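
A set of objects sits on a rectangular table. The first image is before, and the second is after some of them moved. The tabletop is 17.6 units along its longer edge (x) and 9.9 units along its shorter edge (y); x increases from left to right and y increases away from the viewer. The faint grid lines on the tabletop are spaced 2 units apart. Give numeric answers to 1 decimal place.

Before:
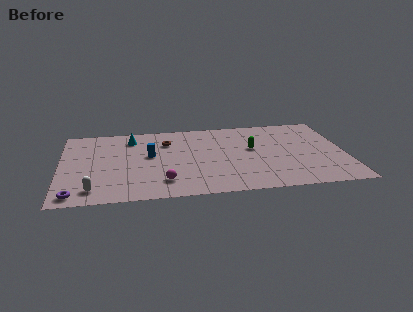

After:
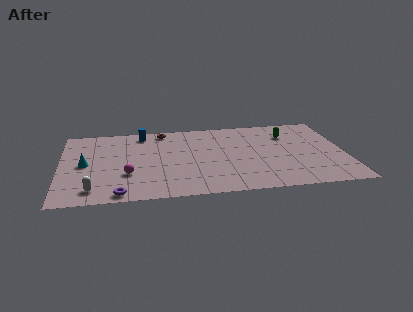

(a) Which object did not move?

the white capsule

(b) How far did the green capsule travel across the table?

2.8

The green capsule moved from about (11.9, 5.7) to (14.2, 7.3), a distance of √(2.3² + 1.6²) ≈ 2.8.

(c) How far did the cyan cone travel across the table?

4.2

The cyan cone was near (4.4, 8.0) before and (1.5, 4.9) after, so it travelled √(2.9² + 3.1²) ≈ 4.2 units.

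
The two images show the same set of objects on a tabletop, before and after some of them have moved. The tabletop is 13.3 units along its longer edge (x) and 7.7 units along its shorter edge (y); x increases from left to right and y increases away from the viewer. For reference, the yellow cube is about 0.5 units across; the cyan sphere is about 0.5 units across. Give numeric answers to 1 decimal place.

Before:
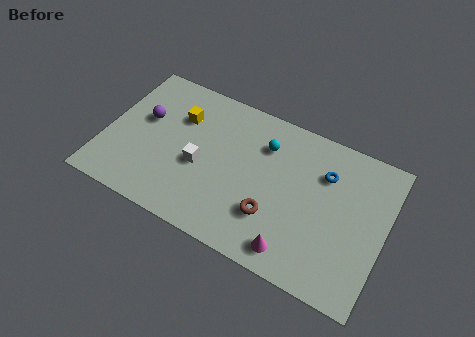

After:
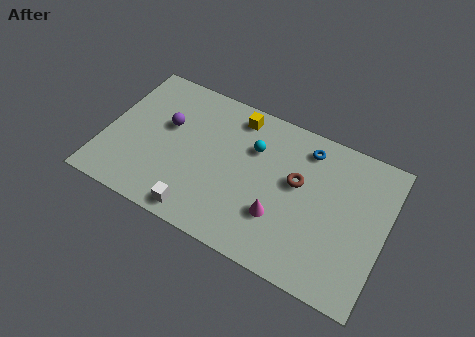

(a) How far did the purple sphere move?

1.1

The purple sphere was near (1.7, 4.6) before and (2.8, 4.7) after, so it travelled √(1.1² + 0.1²) ≈ 1.1 units.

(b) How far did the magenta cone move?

1.6

The magenta cone moved from about (9.4, 1.1) to (8.5, 2.4), a distance of √(0.9² + 1.3²) ≈ 1.6.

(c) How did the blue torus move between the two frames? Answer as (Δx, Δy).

(-1.0, 0.9)

From the two frames, the blue torus sits at roughly (10.3, 5.5) before and (9.3, 6.4) after.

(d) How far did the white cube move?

2.4

The white cube was near (4.6, 3.3) before and (4.9, 0.9) after, so it travelled √(0.3² + 2.4²) ≈ 2.4 units.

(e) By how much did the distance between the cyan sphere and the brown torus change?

-1.2

Before: roughly 3.5 units apart; after: 2.3. That's 1.2 units closer together.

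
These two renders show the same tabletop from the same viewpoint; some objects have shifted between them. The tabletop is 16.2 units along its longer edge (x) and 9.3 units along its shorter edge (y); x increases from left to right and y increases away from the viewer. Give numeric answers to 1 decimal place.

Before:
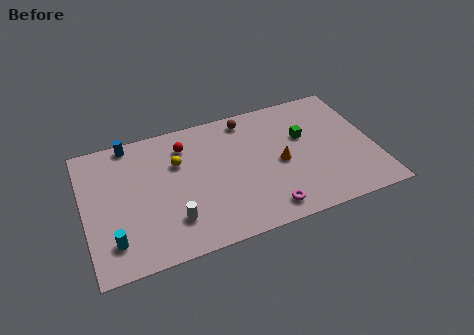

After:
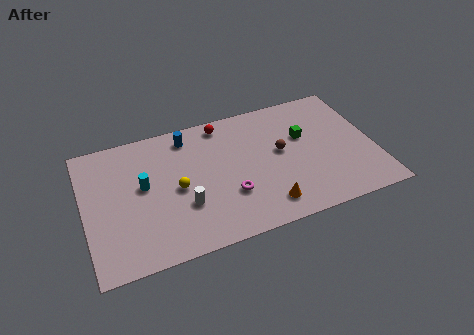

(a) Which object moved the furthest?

the cyan cylinder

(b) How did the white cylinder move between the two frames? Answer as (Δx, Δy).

(0.7, 0.8)

The white cylinder was at about (4.7, 2.3) and moved to about (5.4, 3.1).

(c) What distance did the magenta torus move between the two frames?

2.5

The magenta torus moved from about (9.8, 1.3) to (7.9, 3.0), a distance of √(1.9² + 1.7²) ≈ 2.5.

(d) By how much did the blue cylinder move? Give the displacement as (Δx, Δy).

(3.2, -0.6)

The blue cylinder started near (2.8, 8.5) and ended near (6.0, 7.9).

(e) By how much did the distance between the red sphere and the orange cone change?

+0.9

They were about 5.9 units apart before and 6.8 after — 0.9 units further apart.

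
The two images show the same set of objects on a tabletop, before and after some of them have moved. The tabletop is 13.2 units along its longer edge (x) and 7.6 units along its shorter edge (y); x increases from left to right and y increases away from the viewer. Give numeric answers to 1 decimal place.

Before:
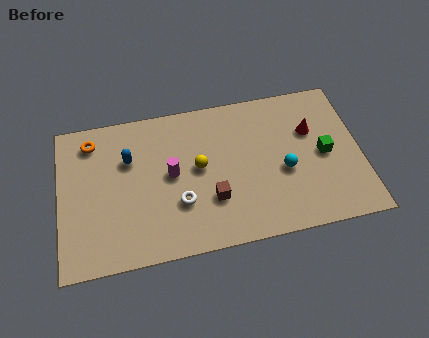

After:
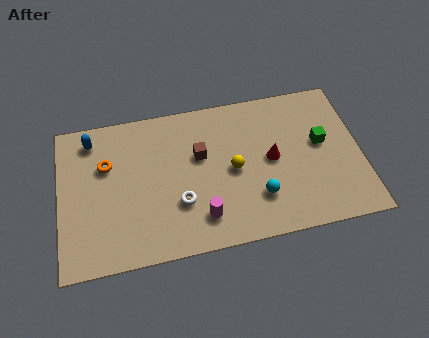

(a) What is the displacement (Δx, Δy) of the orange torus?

(0.6, -1.3)

The orange torus was at about (1.5, 6.3) and moved to about (2.1, 5.0).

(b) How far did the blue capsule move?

2.1

The blue capsule moved from about (3.1, 5.1) to (1.5, 6.4), a distance of √(1.6² + 1.3²) ≈ 2.1.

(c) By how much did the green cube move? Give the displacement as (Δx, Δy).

(-0.1, 0.6)

The green cube was at about (11.6, 3.7) and moved to about (11.5, 4.3).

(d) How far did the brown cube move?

2.3

The brown cube moved from about (6.6, 2.4) to (6.2, 4.7), a distance of √(0.4² + 2.3²) ≈ 2.3.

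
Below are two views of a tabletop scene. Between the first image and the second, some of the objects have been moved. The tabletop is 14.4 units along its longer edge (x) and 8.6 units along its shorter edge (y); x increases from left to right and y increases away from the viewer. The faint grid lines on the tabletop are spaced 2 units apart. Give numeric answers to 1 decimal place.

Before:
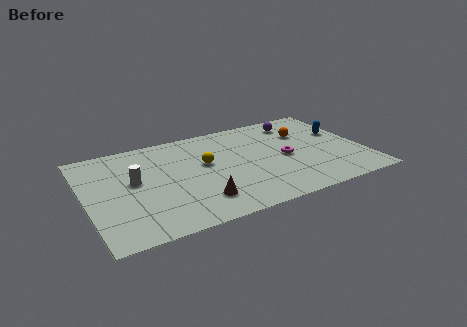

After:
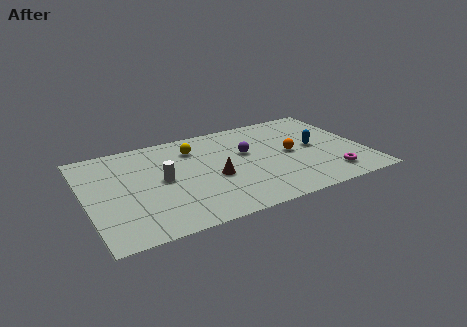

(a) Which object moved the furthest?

the purple sphere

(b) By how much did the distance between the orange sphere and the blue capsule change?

-0.7

The distance was about 2.0 in the first image and 1.3 in the second, so they moved 0.7 units closer together.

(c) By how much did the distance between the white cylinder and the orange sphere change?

-2.5

They were about 9.2 units apart before and 6.7 after — 2.5 units closer together.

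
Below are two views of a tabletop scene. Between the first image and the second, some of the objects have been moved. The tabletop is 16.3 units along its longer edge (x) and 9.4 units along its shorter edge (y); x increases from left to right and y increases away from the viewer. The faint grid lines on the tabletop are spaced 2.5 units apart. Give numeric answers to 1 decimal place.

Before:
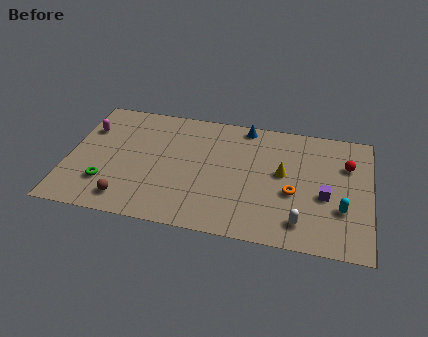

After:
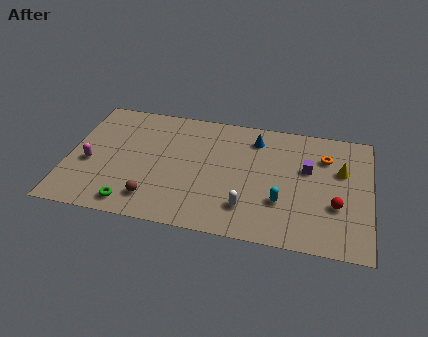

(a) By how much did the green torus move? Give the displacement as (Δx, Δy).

(1.5, -1.3)

From the two frames, the green torus sits at roughly (2.2, 2.5) before and (3.7, 1.2) after.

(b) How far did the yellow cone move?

3.2

From (11.6, 5.2) to (14.7, 6.0), the yellow cone covered √(3.1² + 0.8²) ≈ 3.2 units.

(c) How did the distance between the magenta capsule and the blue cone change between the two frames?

+0.8

They were about 8.7 units apart before and 9.5 after — 0.8 units further apart.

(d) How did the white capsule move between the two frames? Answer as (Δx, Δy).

(-2.9, 0.5)

The white capsule was at about (12.7, 1.7) and moved to about (9.8, 2.2).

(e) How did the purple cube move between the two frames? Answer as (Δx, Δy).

(-1.0, 1.9)

From the two frames, the purple cube sits at roughly (13.9, 3.9) before and (12.9, 5.8) after.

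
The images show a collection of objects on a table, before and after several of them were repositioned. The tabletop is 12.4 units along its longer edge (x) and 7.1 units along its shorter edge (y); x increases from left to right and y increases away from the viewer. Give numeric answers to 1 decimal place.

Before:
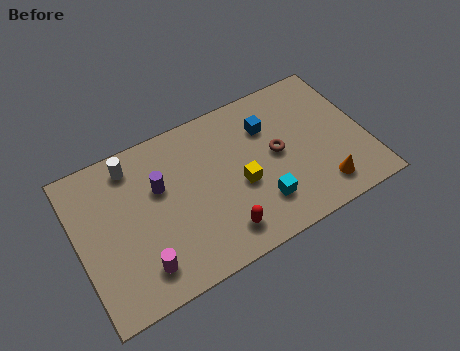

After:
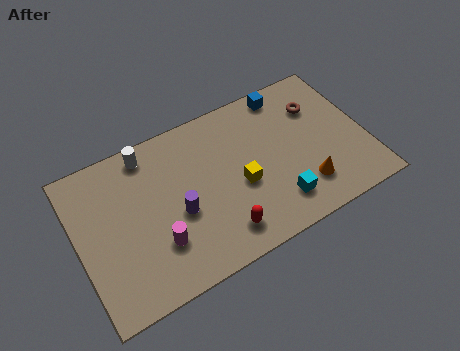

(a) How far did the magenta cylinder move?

1.1

The magenta cylinder moved from about (2.4, 1.4) to (3.2, 2.1), a distance of √(0.8² + 0.7²) ≈ 1.1.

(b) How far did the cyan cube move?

0.8

The cyan cube moved from about (7.6, 1.8) to (8.3, 1.5), a distance of √(0.7² + 0.3²) ≈ 0.8.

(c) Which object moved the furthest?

the brown torus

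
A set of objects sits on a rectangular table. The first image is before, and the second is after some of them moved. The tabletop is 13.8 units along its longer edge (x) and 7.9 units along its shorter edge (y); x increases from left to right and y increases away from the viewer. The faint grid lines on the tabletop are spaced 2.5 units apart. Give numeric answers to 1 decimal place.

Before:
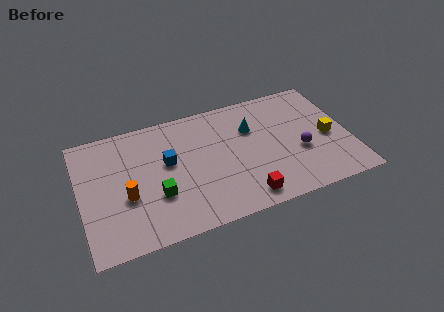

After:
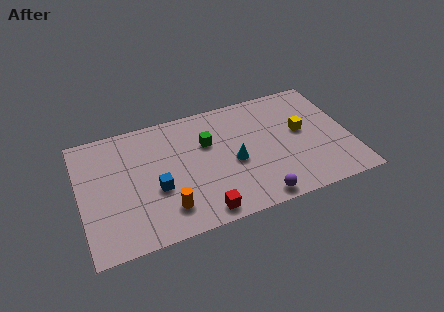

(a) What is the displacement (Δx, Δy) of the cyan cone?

(-1.1, -1.9)

The cyan cone was at about (8.9, 5.4) and moved to about (7.8, 3.5).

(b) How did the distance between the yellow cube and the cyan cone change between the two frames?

-0.5

They were about 4.2 units apart before and 3.7 after — 0.5 units closer together.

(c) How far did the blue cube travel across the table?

1.7

The blue cube was near (4.5, 4.6) before and (3.8, 3.1) after, so it travelled √(0.7² + 1.5²) ≈ 1.7 units.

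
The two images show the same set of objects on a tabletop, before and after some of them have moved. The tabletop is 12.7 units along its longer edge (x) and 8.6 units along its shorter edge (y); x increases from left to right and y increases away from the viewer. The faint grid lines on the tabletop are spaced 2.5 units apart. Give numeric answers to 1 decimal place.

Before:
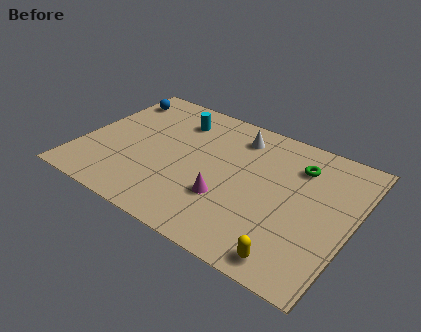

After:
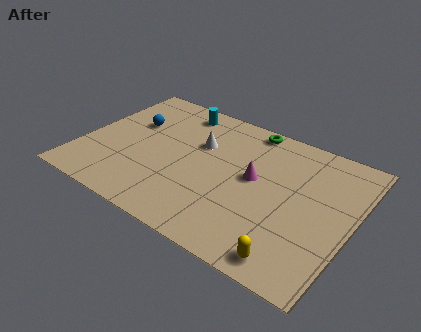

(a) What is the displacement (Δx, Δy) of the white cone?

(-1.6, -1.4)

From the two frames, the white cone sits at roughly (6.9, 7.0) before and (5.3, 5.6) after.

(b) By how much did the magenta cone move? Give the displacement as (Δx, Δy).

(1.0, 1.9)

The magenta cone started near (7.1, 2.8) and ended near (8.1, 4.7).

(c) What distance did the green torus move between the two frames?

2.9

From (9.9, 6.5) to (7.3, 7.8), the green torus covered √(2.6² + 1.3²) ≈ 2.9 units.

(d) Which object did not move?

the yellow capsule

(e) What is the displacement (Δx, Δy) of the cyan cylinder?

(-0.1, 0.7)

From the two frames, the cyan cylinder sits at roughly (4.0, 6.7) before and (3.9, 7.4) after.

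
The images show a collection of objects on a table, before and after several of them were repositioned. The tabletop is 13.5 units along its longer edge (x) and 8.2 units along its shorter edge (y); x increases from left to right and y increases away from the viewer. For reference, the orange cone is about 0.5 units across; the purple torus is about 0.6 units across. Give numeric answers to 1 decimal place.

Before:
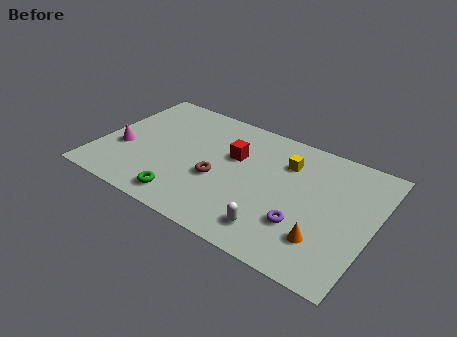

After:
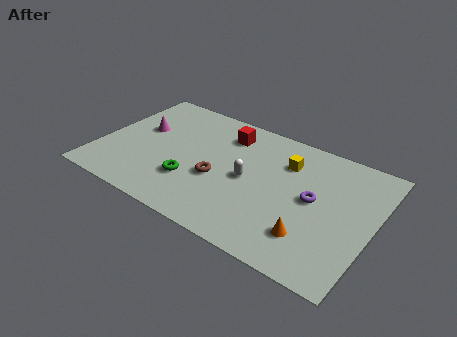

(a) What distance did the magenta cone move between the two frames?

1.9

From (1.2, 3.1) to (1.8, 4.9), the magenta cone covered √(0.6² + 1.8²) ≈ 1.9 units.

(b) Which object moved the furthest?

the white capsule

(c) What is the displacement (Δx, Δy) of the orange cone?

(-0.6, -0.1)

From the two frames, the orange cone sits at roughly (11.4, 2.1) before and (10.8, 2.0) after.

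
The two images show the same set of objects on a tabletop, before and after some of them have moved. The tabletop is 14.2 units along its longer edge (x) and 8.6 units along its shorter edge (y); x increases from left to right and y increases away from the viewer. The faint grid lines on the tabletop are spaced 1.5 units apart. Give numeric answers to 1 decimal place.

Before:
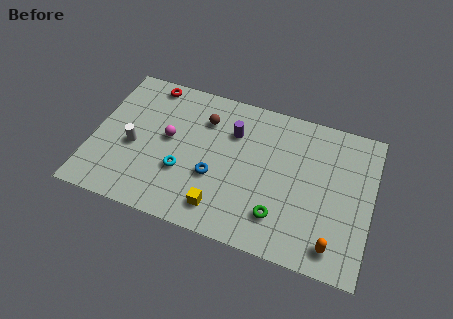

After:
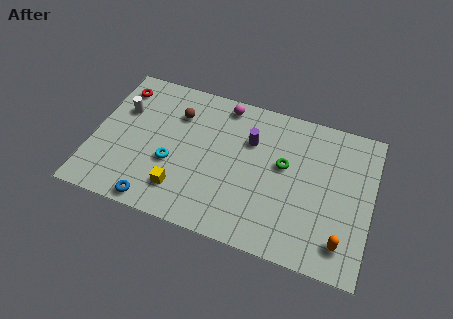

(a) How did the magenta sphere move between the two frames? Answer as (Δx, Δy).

(2.6, 2.9)

The magenta sphere started near (3.8, 4.7) and ended near (6.4, 7.6).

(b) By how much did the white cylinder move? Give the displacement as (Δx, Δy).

(-0.8, 2.0)

The white cylinder started near (2.1, 3.7) and ended near (1.3, 5.7).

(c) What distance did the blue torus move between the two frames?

3.7

The blue torus moved from about (6.3, 3.2) to (3.5, 0.8), a distance of √(2.8² + 2.4²) ≈ 3.7.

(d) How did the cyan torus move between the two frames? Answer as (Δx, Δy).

(-0.6, 0.3)

The cyan torus started near (4.7, 3.0) and ended near (4.1, 3.3).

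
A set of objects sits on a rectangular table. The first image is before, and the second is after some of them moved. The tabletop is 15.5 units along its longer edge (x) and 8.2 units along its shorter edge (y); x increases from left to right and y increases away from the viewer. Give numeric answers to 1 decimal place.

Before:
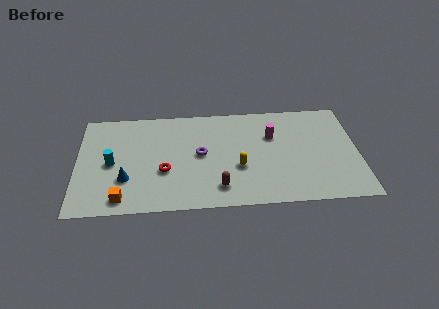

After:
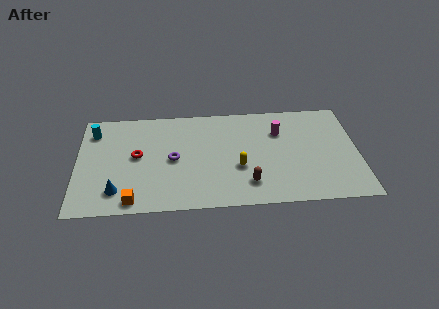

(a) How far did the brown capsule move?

1.6

From (7.8, 1.6) to (9.4, 1.8), the brown capsule covered √(1.6² + 0.2²) ≈ 1.6 units.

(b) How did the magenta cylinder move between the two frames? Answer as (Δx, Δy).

(0.4, 0.3)

From the two frames, the magenta cylinder sits at roughly (10.8, 5.5) before and (11.2, 5.8) after.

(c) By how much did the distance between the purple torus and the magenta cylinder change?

+2.0

The distance was about 4.2 in the first image and 6.2 in the second, so they moved 2.0 units further apart.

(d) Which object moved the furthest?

the cyan cylinder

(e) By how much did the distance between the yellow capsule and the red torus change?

+1.6

They were about 4.1 units apart before and 5.7 after — 1.6 units further apart.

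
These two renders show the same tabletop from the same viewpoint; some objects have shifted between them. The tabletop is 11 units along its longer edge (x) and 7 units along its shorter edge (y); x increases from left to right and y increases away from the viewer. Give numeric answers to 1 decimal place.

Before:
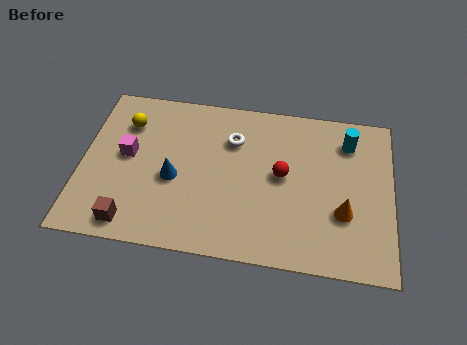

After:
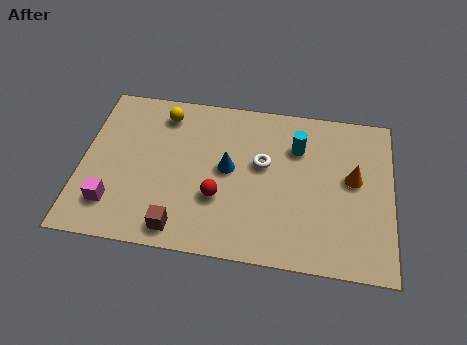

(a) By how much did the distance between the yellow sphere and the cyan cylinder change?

-3.0

Before: roughly 7.9 units apart; after: 4.9. That's 3.0 units closer together.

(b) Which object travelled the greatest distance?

the red sphere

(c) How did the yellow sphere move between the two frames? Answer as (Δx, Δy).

(1.3, 0.6)

From the two frames, the yellow sphere sits at roughly (1.5, 5.2) before and (2.8, 5.8) after.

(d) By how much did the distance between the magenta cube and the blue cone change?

+2.6

The distance was about 1.9 in the first image and 4.5 in the second, so they moved 2.6 units further apart.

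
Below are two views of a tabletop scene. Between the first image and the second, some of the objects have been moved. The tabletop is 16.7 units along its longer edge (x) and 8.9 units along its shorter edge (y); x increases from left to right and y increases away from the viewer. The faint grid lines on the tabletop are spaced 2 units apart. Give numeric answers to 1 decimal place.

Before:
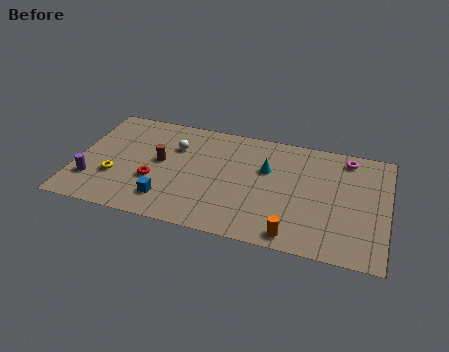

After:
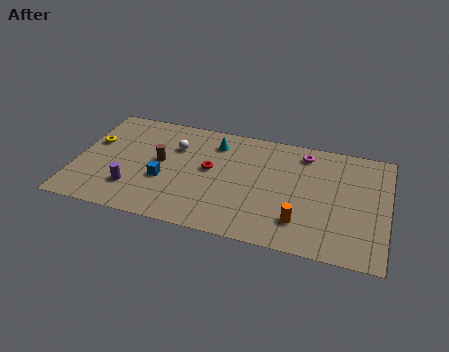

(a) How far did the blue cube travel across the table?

1.5

The blue cube moved from about (5.1, 1.9) to (4.8, 3.4), a distance of √(0.3² + 1.5²) ≈ 1.5.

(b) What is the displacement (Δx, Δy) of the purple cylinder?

(2.2, -0.1)

From the two frames, the purple cylinder sits at roughly (1.0, 2.4) before and (3.2, 2.3) after.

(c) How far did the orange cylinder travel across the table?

1.1

The orange cylinder moved from about (11.9, 1.0) to (12.2, 2.1), a distance of √(0.3² + 1.1²) ≈ 1.1.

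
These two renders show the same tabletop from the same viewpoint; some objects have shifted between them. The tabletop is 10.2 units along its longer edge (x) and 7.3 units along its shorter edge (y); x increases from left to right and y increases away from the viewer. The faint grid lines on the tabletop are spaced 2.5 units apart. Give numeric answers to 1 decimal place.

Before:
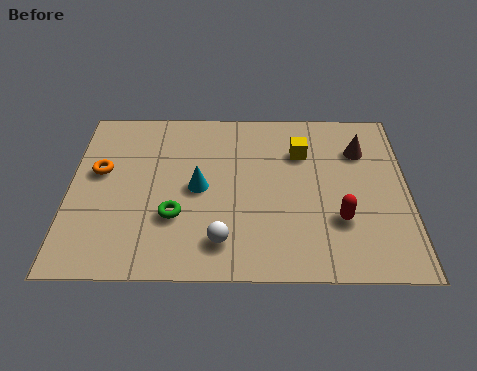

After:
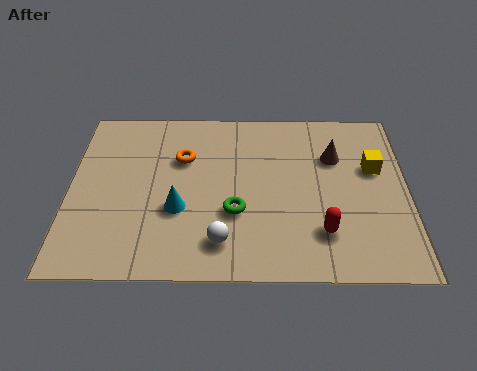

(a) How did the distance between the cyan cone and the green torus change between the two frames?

+0.3

They were about 1.4 units apart before and 1.7 after — 0.3 units further apart.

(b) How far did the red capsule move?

0.7

The red capsule was near (8.1, 2.3) before and (7.6, 1.8) after, so it travelled √(0.5² + 0.5²) ≈ 0.7 units.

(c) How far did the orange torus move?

2.6

The orange torus was near (0.9, 4.3) before and (3.4, 4.9) after, so it travelled √(2.5² + 0.6²) ≈ 2.6 units.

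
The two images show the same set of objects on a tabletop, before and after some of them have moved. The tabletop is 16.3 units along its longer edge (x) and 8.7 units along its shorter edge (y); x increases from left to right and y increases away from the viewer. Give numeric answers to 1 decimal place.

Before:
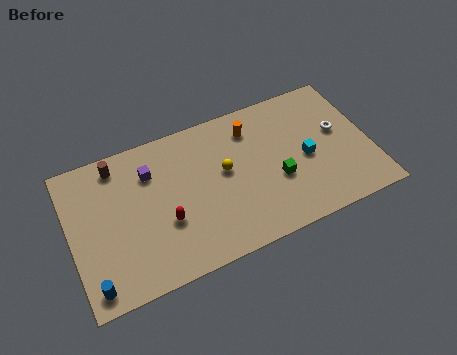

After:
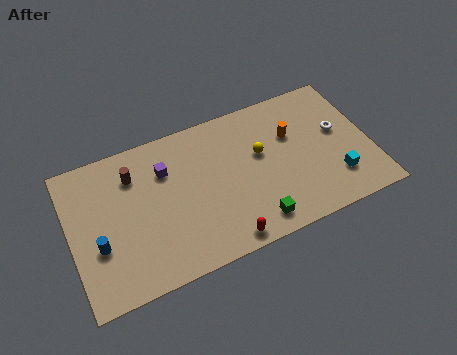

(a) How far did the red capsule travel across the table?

3.7

The red capsule moved from about (5.0, 3.2) to (7.9, 0.9), a distance of √(2.9² + 2.3²) ≈ 3.7.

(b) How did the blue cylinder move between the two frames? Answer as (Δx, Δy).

(0.5, 2.1)

From the two frames, the blue cylinder sits at roughly (0.9, 1.1) before and (1.4, 3.2) after.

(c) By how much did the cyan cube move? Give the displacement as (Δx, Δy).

(1.4, -1.8)

From the two frames, the cyan cube sits at roughly (12.8, 4.0) before and (14.2, 2.2) after.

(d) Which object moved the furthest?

the red capsule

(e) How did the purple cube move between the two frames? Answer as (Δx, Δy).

(0.8, -0.2)

The purple cube was at about (4.5, 6.4) and moved to about (5.3, 6.2).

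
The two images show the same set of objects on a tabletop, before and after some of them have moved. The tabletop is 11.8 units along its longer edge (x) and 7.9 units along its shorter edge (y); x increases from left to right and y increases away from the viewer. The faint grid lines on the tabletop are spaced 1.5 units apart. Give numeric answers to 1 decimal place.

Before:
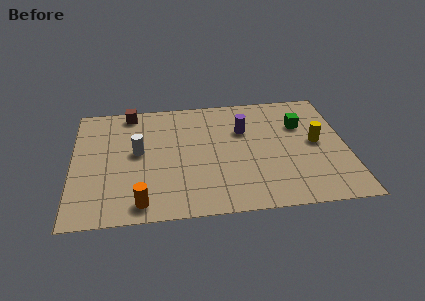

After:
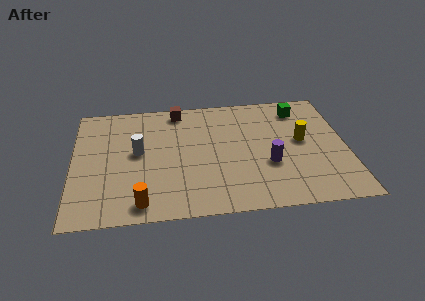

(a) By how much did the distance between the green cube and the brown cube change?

-2.3

The distance was about 7.6 in the first image and 5.3 in the second, so they moved 2.3 units closer together.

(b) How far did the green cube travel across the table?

1.1

From (9.9, 5.4) to (9.9, 6.5), the green cube covered √(0.0² + 1.1²) ≈ 1.1 units.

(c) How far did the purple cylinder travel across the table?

2.6

The purple cylinder moved from about (7.4, 5.3) to (8.4, 2.9), a distance of √(1.0² + 2.4²) ≈ 2.6.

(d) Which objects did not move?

the white cylinder and the orange cylinder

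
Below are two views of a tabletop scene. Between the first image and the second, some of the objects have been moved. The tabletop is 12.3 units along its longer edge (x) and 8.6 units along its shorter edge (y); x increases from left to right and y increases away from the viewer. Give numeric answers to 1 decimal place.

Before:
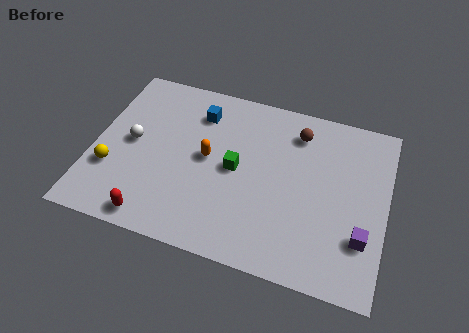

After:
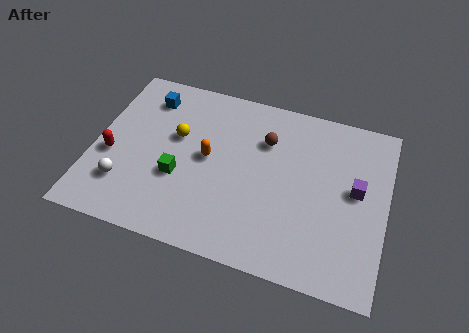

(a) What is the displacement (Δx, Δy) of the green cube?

(-2.3, -1.1)

The green cube started near (6.0, 4.3) and ended near (3.7, 3.2).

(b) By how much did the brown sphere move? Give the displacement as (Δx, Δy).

(-1.3, -0.8)

The brown sphere was at about (8.4, 6.9) and moved to about (7.1, 6.1).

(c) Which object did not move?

the orange capsule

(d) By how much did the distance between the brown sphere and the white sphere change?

-0.4

The distance was about 7.2 in the first image and 6.8 in the second, so they moved 0.4 units closer together.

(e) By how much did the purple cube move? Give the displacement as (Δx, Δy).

(-0.4, 2.2)

From the two frames, the purple cube sits at roughly (11.4, 2.5) before and (11.0, 4.7) after.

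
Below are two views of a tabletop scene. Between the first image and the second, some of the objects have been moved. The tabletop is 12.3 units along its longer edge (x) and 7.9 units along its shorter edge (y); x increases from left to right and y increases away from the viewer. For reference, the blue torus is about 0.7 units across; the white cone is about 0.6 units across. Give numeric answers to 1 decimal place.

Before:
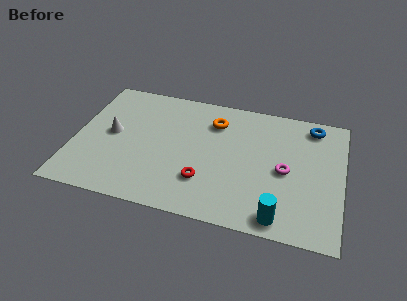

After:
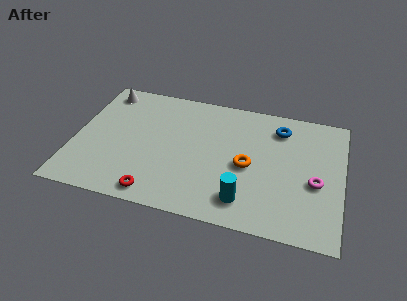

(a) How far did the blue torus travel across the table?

1.6

The blue torus was near (10.8, 6.8) before and (9.3, 6.3) after, so it travelled √(1.5² + 0.5²) ≈ 1.6 units.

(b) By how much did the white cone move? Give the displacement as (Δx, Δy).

(-0.6, 2.7)

The white cone was at about (1.7, 4.1) and moved to about (1.1, 6.8).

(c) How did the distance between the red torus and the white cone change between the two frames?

+1.8

They were about 4.8 units apart before and 6.6 after — 1.8 units further apart.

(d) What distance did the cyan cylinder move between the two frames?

1.7

The cyan cylinder moved from about (9.6, 0.9) to (8.0, 1.5), a distance of √(1.6² + 0.6²) ≈ 1.7.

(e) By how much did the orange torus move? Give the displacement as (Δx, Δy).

(1.7, -2.4)

From the two frames, the orange torus sits at roughly (6.3, 6.0) before and (8.0, 3.6) after.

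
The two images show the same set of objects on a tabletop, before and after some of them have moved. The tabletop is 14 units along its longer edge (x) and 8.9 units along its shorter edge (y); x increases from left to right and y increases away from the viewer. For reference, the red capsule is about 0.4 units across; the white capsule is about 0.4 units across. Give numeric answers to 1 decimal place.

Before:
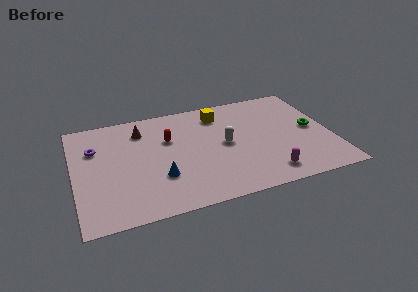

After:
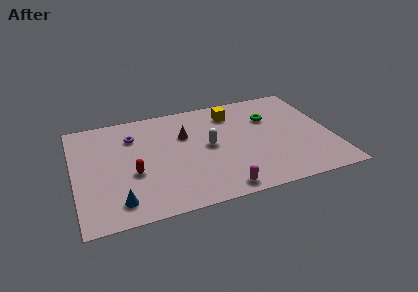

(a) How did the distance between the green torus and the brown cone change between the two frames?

-4.8

They were about 9.5 units apart before and 4.7 after — 4.8 units closer together.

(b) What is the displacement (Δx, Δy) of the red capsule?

(-2.1, -2.3)

From the two frames, the red capsule sits at roughly (5.2, 5.8) before and (3.1, 3.5) after.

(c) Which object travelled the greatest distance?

the red capsule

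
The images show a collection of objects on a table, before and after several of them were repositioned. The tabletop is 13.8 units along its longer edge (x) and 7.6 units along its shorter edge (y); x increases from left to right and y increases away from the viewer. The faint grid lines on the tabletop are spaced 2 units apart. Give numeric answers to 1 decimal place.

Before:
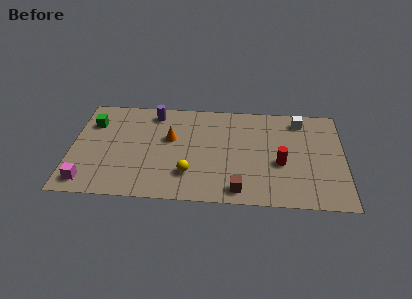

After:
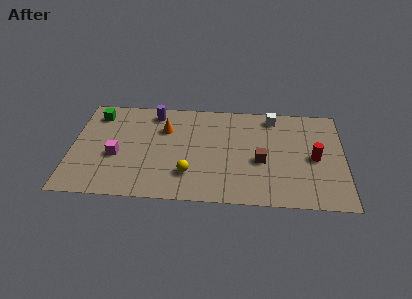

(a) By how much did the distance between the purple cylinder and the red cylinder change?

+1.4

The distance was about 7.3 in the first image and 8.7 in the second, so they moved 1.4 units further apart.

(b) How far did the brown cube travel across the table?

2.5

The brown cube moved from about (8.5, 1.0) to (9.6, 3.2), a distance of √(1.1² + 2.2²) ≈ 2.5.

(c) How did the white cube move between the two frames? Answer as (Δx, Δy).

(-1.4, 0.2)

The white cube started near (11.6, 6.4) and ended near (10.2, 6.6).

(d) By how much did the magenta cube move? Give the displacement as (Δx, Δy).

(1.4, 2.0)

From the two frames, the magenta cube sits at roughly (0.9, 1.1) before and (2.3, 3.1) after.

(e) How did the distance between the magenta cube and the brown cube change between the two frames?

-0.3

The distance was about 7.6 in the first image and 7.3 in the second, so they moved 0.3 units closer together.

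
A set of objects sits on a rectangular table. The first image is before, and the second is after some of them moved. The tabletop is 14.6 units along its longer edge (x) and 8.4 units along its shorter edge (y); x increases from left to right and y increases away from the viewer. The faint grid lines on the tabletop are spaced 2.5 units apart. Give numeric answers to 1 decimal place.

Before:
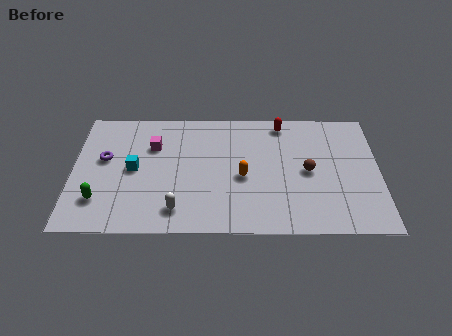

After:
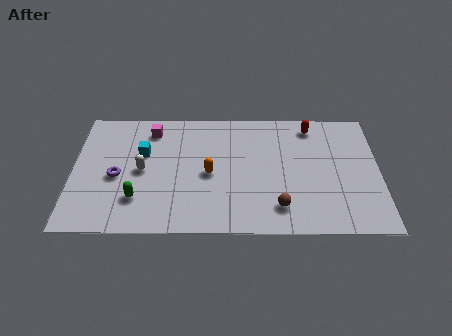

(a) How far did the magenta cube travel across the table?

1.1

The magenta cube was near (3.8, 5.8) before and (3.7, 6.9) after, so it travelled √(0.1² + 1.1²) ≈ 1.1 units.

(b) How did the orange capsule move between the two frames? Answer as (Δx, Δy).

(-1.6, 0.2)

The orange capsule was at about (8.1, 3.7) and moved to about (6.5, 3.9).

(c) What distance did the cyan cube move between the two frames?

1.2

From (2.9, 4.2) to (3.3, 5.3), the cyan cube covered √(0.4² + 1.1²) ≈ 1.2 units.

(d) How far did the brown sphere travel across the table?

2.8

The brown sphere was near (11.2, 4.1) before and (9.8, 1.7) after, so it travelled √(1.4² + 2.4²) ≈ 2.8 units.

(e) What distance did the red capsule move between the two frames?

1.4

From (10.0, 7.4) to (11.4, 7.2), the red capsule covered √(1.4² + 0.2²) ≈ 1.4 units.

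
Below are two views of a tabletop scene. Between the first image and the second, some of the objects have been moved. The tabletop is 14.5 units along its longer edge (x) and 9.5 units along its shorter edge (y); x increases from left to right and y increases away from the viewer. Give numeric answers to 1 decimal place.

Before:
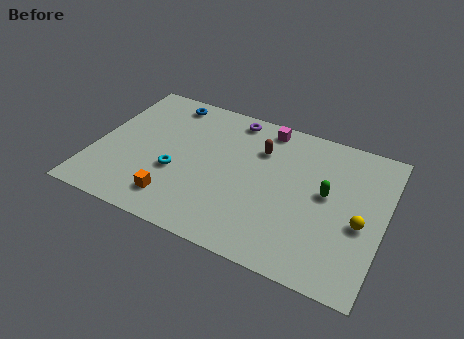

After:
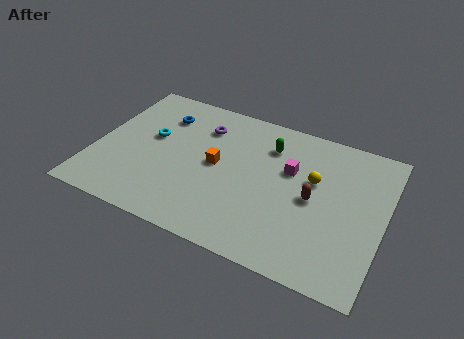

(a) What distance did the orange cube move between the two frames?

3.5

The orange cube was near (4.4, 1.8) before and (6.1, 4.9) after, so it travelled √(1.7² + 3.1²) ≈ 3.5 units.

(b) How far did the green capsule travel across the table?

3.7

From (11.6, 5.2) to (8.5, 7.2), the green capsule covered √(3.1² + 2.0²) ≈ 3.7 units.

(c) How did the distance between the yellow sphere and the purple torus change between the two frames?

-2.2

The distance was about 8.2 in the first image and 6.0 in the second, so they moved 2.2 units closer together.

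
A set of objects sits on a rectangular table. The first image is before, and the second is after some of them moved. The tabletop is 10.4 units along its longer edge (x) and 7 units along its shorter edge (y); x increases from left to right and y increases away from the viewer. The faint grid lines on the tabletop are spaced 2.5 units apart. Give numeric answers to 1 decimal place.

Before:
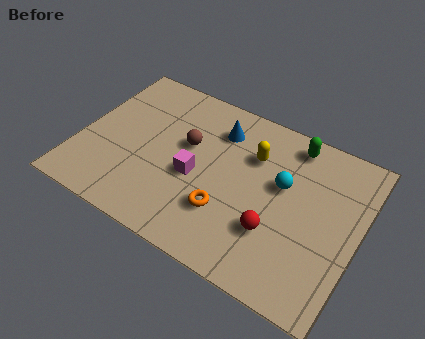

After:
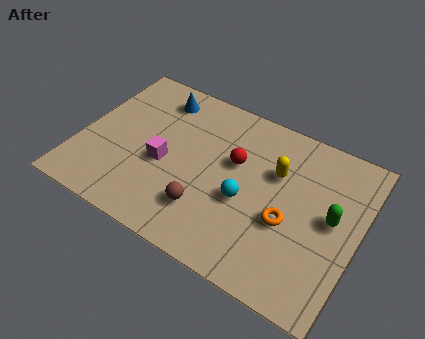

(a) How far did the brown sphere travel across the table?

2.6

The brown sphere was near (3.9, 4.2) before and (5.0, 1.8) after, so it travelled √(1.1² + 2.4²) ≈ 2.6 units.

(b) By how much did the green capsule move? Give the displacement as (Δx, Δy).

(1.8, -2.4)

The green capsule started near (7.6, 6.1) and ended near (9.4, 3.7).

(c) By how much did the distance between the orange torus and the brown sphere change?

+0.3

The distance was about 2.8 in the first image and 3.1 in the second, so they moved 0.3 units further apart.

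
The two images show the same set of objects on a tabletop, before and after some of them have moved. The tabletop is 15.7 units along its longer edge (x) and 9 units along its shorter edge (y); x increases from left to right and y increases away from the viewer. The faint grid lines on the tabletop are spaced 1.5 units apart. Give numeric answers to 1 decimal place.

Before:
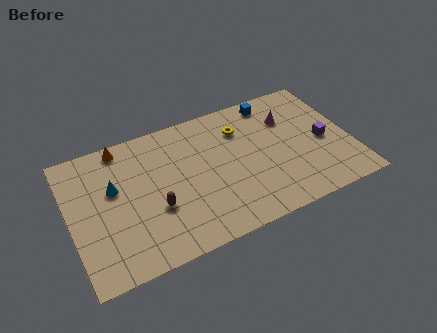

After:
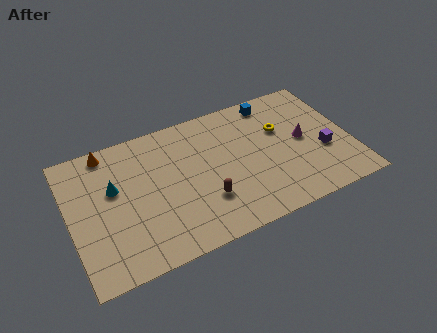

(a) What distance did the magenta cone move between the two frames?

1.9

From (12.5, 6.4) to (13.1, 4.6), the magenta cone covered √(0.6² + 1.8²) ≈ 1.9 units.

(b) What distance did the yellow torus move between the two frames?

2.4

The yellow torus moved from about (9.8, 6.7) to (12.0, 5.8), a distance of √(2.2² + 0.9²) ≈ 2.4.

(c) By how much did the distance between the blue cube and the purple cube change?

+0.6

Before: roughly 4.5 units apart; after: 5.1. That's 0.6 units further apart.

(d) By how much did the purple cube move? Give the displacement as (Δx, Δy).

(-0.1, -0.7)

The purple cube was at about (14.2, 4.1) and moved to about (14.1, 3.4).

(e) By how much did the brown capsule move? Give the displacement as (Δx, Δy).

(2.7, -0.6)

From the two frames, the brown capsule sits at roughly (4.6, 3.3) before and (7.3, 2.7) after.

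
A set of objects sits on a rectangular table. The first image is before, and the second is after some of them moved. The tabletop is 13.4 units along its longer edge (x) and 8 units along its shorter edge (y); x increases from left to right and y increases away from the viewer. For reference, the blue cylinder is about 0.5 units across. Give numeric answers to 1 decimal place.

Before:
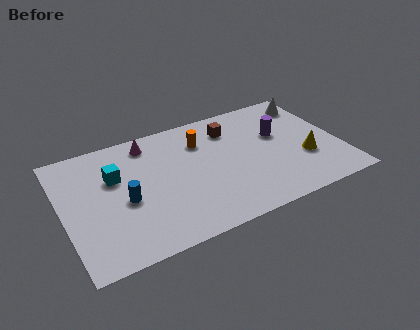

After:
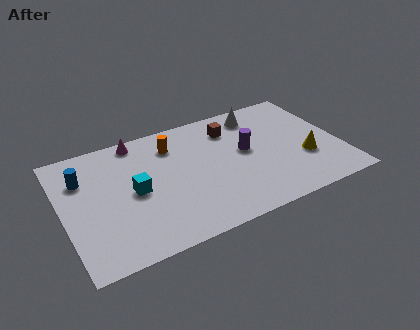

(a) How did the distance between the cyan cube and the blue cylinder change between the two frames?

+1.2

The distance was about 1.7 in the first image and 2.9 in the second, so they moved 1.2 units further apart.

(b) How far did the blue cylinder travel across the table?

2.8

The blue cylinder was near (2.9, 3.5) before and (1.1, 5.7) after, so it travelled √(1.8² + 2.2²) ≈ 2.8 units.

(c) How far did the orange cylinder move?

1.4

From (6.9, 5.9) to (5.5, 6.2), the orange cylinder covered √(1.4² + 0.3²) ≈ 1.4 units.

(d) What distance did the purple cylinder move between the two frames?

1.8

The purple cylinder was near (10.6, 4.9) before and (8.9, 4.4) after, so it travelled √(1.7² + 0.5²) ≈ 1.8 units.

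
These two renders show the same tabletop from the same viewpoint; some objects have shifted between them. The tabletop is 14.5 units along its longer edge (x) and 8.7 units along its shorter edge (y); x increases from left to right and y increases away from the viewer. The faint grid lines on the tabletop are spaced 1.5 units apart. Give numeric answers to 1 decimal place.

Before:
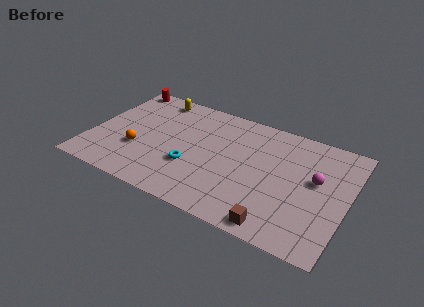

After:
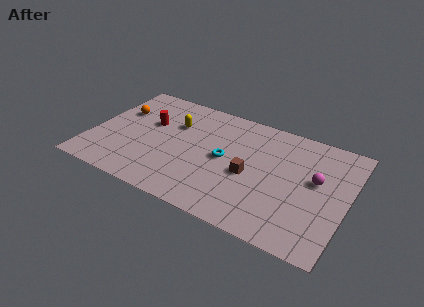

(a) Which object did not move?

the magenta sphere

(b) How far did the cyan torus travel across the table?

2.2

The cyan torus moved from about (5.9, 3.0) to (7.6, 4.4), a distance of √(1.7² + 1.4²) ≈ 2.2.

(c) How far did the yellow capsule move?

2.2

From (3.1, 7.6) to (4.5, 5.9), the yellow capsule covered √(1.4² + 1.7²) ≈ 2.2 units.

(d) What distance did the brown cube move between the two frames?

3.5

The brown cube moved from about (11.0, 0.9) to (9.1, 3.8), a distance of √(1.9² + 2.9²) ≈ 3.5.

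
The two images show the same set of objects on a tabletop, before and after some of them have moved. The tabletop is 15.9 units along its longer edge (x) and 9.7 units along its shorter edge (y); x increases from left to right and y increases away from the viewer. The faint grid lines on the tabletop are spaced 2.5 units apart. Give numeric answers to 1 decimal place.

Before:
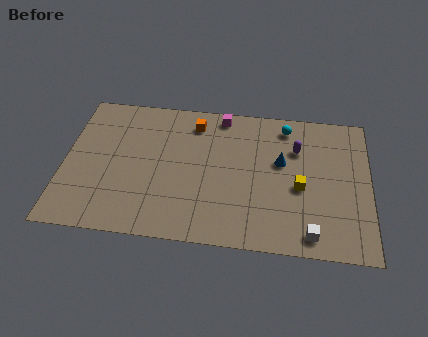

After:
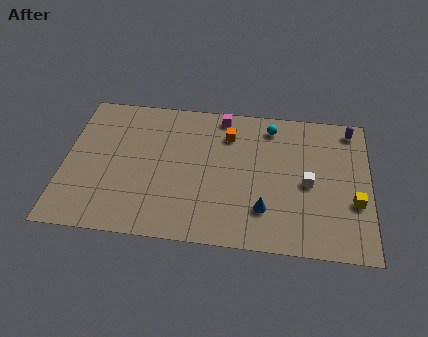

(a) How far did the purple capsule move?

3.3

The purple capsule moved from about (12.1, 6.8) to (14.9, 8.5), a distance of √(2.8² + 1.7²) ≈ 3.3.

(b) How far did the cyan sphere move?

0.8

From (11.5, 8.3) to (10.7, 8.2), the cyan sphere covered √(0.8² + 0.1²) ≈ 0.8 units.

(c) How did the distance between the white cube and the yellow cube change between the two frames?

-0.5

Before: roughly 3.1 units apart; after: 2.6. That's 0.5 units closer together.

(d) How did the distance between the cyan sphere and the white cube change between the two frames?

-3.0

Before: roughly 7.2 units apart; after: 4.2. That's 3.0 units closer together.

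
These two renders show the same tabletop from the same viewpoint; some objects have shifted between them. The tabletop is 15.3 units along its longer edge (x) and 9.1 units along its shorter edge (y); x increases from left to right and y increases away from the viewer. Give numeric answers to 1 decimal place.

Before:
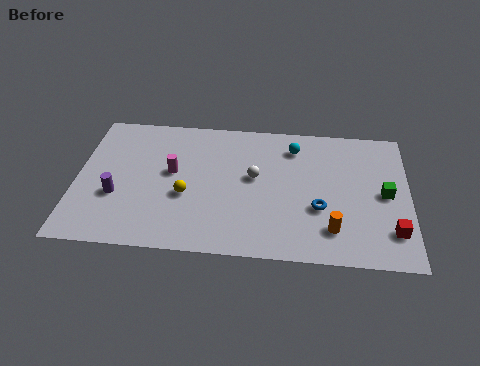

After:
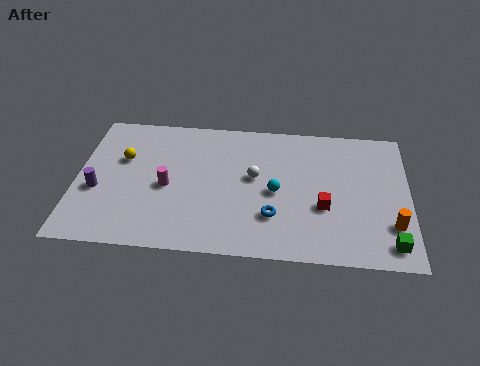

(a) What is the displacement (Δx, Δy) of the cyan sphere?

(-0.8, -3.1)

The cyan sphere was at about (10.0, 7.3) and moved to about (9.2, 4.2).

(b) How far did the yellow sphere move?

3.7

From (5.1, 3.6) to (2.1, 5.8), the yellow sphere covered √(3.0² + 2.2²) ≈ 3.7 units.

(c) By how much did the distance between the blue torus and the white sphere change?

-0.8

The distance was about 3.5 in the first image and 2.7 in the second, so they moved 0.8 units closer together.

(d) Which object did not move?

the white sphere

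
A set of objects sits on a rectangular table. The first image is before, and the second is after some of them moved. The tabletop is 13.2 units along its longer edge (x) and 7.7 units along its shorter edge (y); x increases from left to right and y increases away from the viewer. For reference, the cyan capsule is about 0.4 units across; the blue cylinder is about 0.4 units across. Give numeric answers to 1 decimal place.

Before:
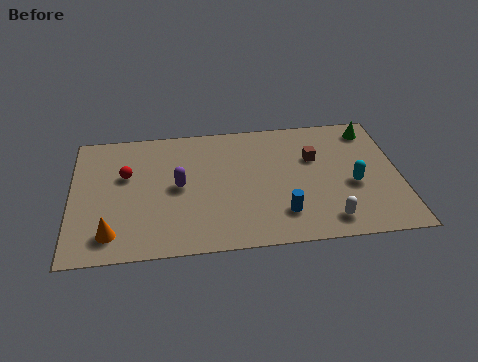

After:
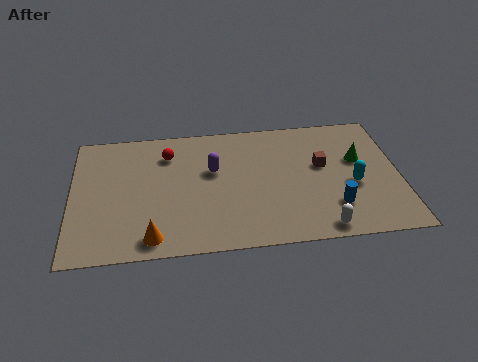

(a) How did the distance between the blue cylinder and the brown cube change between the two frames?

-1.0

The distance was about 3.5 in the first image and 2.5 in the second, so they moved 1.0 units closer together.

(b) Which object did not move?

the cyan capsule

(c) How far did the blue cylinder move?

2.1

The blue cylinder was near (8.4, 1.8) before and (10.5, 2.0) after, so it travelled √(2.1² + 0.2²) ≈ 2.1 units.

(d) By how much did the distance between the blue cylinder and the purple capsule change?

+0.9

The distance was about 4.6 in the first image and 5.5 in the second, so they moved 0.9 units further apart.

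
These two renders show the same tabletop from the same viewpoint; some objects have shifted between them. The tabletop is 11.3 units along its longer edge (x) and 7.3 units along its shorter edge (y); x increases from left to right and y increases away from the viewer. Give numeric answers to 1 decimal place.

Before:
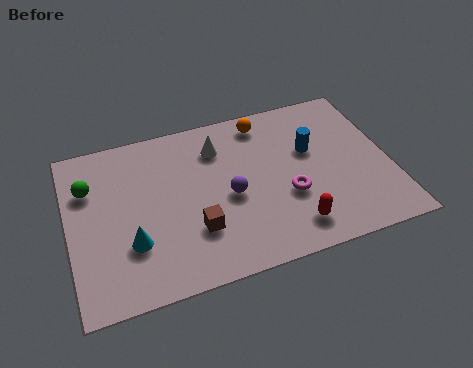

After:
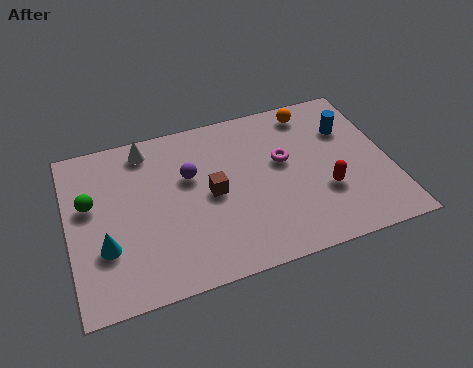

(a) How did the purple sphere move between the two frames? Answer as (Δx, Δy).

(-1.3, 1.3)

From the two frames, the purple sphere sits at roughly (5.6, 3.3) before and (4.3, 4.6) after.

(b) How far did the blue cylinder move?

1.5

The blue cylinder moved from about (8.6, 4.5) to (10.0, 5.1), a distance of √(1.4² + 0.6²) ≈ 1.5.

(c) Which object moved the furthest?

the white cone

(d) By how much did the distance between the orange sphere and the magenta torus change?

-1.3

Before: roughly 3.6 units apart; after: 2.3. That's 1.3 units closer together.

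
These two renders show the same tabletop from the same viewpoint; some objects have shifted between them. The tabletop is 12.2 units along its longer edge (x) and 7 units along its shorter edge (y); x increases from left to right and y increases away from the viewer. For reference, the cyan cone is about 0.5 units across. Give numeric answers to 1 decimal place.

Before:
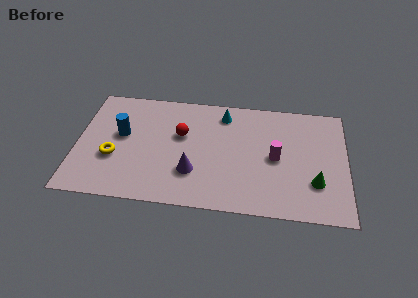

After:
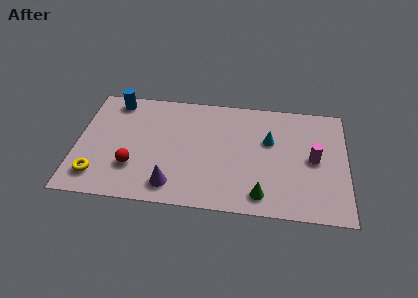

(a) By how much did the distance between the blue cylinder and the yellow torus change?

+3.3

The distance was about 1.4 in the first image and 4.7 in the second, so they moved 3.3 units further apart.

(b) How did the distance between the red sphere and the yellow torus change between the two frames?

-1.7

The distance was about 3.4 in the first image and 1.7 in the second, so they moved 1.7 units closer together.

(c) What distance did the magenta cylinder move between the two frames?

1.7

The magenta cylinder was near (9.0, 3.4) before and (10.7, 3.5) after, so it travelled √(1.7² + 0.1²) ≈ 1.7 units.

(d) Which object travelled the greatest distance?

the red sphere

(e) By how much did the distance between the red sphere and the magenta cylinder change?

+3.8

The distance was about 4.4 in the first image and 8.2 in the second, so they moved 3.8 units further apart.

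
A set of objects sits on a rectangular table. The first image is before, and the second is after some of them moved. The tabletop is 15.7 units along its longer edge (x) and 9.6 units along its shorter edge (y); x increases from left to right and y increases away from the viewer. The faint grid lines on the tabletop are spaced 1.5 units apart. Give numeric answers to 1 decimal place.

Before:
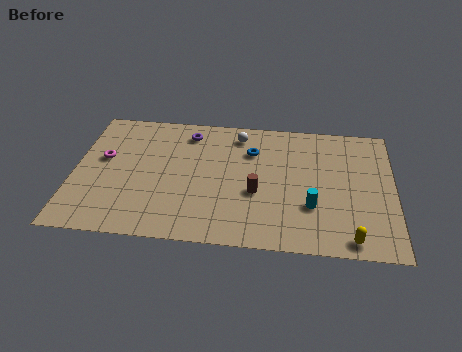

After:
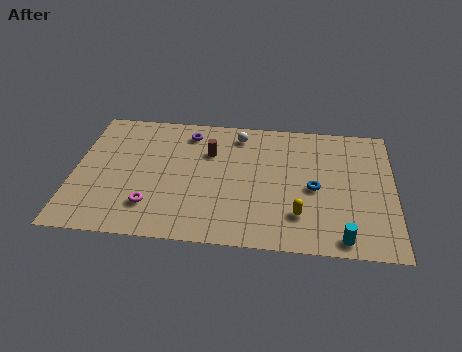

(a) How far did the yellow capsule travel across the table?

2.9

From (13.6, 1.0) to (11.1, 2.4), the yellow capsule covered √(2.5² + 1.4²) ≈ 2.9 units.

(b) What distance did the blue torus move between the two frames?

4.0

The blue torus moved from about (8.7, 6.9) to (11.8, 4.4), a distance of √(3.1² + 2.5²) ≈ 4.0.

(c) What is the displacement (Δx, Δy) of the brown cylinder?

(-2.4, 2.8)

From the two frames, the brown cylinder sits at roughly (9.0, 3.8) before and (6.6, 6.6) after.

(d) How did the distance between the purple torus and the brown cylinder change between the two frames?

-3.7

The distance was about 5.5 in the first image and 1.8 in the second, so they moved 3.7 units closer together.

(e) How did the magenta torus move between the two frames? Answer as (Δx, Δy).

(2.5, -3.3)

The magenta torus was at about (1.4, 5.6) and moved to about (3.9, 2.3).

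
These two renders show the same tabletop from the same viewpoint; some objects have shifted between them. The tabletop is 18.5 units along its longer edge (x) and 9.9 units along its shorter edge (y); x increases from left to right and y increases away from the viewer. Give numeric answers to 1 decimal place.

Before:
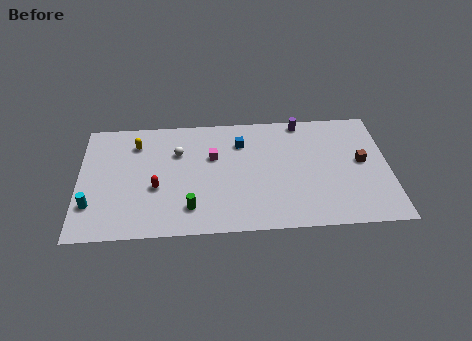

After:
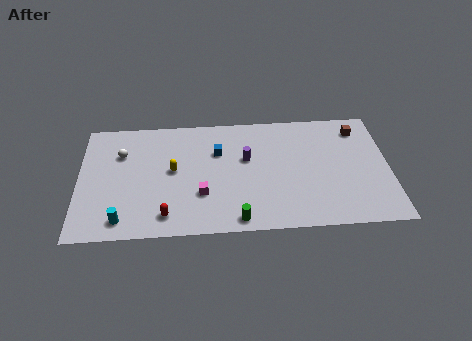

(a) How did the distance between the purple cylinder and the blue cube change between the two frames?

-2.2

The distance was about 4.0 in the first image and 1.8 in the second, so they moved 2.2 units closer together.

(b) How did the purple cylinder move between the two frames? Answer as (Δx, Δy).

(-3.4, -3.0)

The purple cylinder started near (13.4, 9.0) and ended near (10.0, 6.0).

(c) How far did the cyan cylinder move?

2.2

The cyan cylinder was near (0.8, 2.7) before and (2.6, 1.4) after, so it travelled √(1.8² + 1.3²) ≈ 2.2 units.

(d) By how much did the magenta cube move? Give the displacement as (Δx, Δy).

(-0.7, -3.1)

From the two frames, the magenta cube sits at roughly (8.0, 6.3) before and (7.3, 3.2) after.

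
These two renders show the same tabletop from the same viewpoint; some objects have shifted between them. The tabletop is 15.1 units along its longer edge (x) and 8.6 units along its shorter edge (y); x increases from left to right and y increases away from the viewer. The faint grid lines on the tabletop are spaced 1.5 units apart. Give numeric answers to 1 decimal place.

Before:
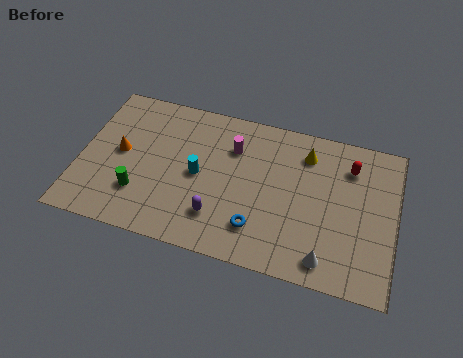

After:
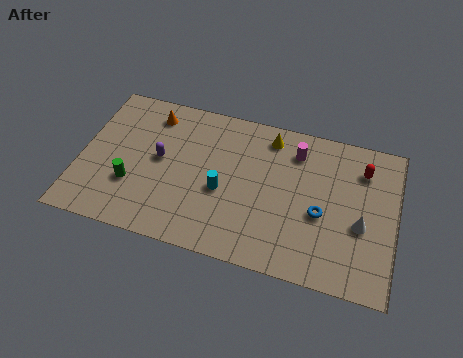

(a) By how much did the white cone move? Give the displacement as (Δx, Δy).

(1.5, 2.3)

The white cone started near (12.0, 1.2) and ended near (13.5, 3.5).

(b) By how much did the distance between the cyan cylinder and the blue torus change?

+1.0

The distance was about 3.7 in the first image and 4.7 in the second, so they moved 1.0 units further apart.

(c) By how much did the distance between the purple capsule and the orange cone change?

-2.9

They were about 5.5 units apart before and 2.6 after — 2.9 units closer together.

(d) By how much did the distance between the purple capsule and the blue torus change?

+6.0

They were about 1.9 units apart before and 7.9 after — 6.0 units further apart.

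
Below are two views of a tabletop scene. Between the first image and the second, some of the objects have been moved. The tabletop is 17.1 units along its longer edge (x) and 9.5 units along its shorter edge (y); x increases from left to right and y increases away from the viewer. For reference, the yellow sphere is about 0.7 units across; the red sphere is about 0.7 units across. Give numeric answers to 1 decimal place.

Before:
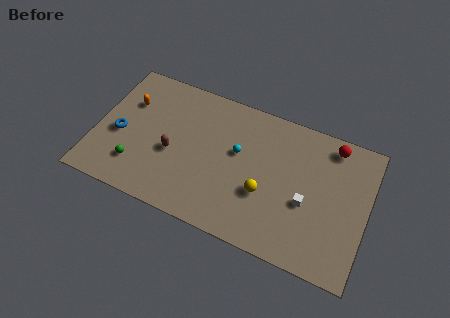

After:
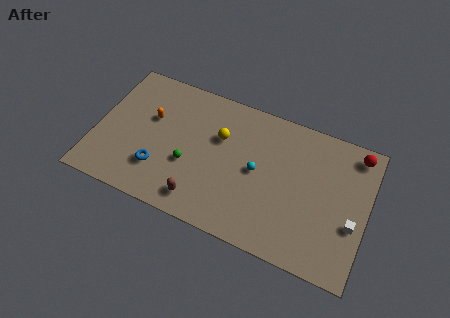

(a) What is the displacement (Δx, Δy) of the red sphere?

(1.5, 0.0)

From the two frames, the red sphere sits at roughly (14.6, 8.3) before and (16.1, 8.3) after.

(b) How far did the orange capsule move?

1.6

From (1.8, 6.5) to (3.3, 5.9), the orange capsule covered √(1.5² + 0.6²) ≈ 1.6 units.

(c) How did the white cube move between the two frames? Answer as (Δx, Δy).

(2.9, -0.3)

The white cube was at about (13.4, 3.9) and moved to about (16.3, 3.6).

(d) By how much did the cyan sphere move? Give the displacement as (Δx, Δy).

(1.3, -0.8)

The cyan sphere started near (8.9, 5.6) and ended near (10.2, 4.8).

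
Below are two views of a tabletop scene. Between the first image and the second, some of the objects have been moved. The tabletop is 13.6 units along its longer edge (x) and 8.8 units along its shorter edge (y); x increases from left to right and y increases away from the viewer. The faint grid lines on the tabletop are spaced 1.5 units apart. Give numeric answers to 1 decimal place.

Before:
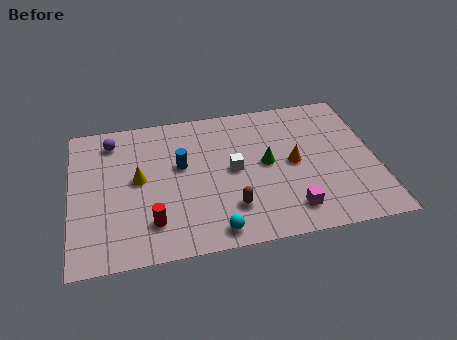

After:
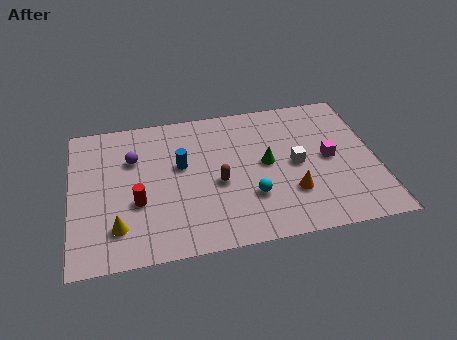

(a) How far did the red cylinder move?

1.4

The red cylinder moved from about (3.5, 2.0) to (2.9, 3.3), a distance of √(0.6² + 1.3²) ≈ 1.4.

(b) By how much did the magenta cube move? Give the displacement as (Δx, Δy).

(1.9, 2.8)

The magenta cube started near (9.6, 1.6) and ended near (11.5, 4.4).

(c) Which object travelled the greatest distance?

the magenta cube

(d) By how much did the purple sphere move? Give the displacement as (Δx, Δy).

(0.9, -1.3)

The purple sphere was at about (1.9, 7.3) and moved to about (2.8, 6.0).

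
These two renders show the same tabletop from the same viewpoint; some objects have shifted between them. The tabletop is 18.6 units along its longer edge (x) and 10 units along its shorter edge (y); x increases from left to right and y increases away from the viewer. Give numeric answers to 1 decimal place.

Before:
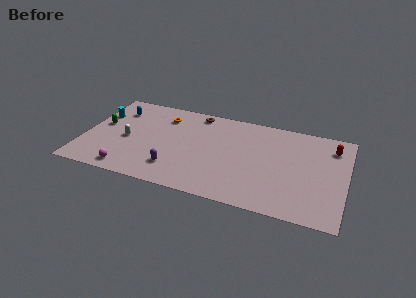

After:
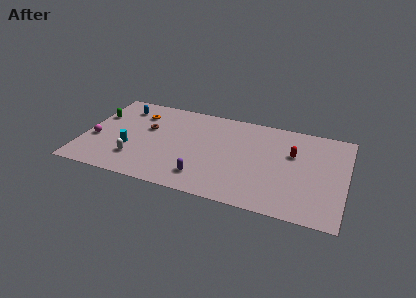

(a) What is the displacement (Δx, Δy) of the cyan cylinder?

(2.5, -3.2)

The cyan cylinder started near (0.9, 6.8) and ended near (3.4, 3.6).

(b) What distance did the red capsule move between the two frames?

3.1

From (17.5, 7.9) to (14.8, 6.4), the red capsule covered √(2.7² + 1.5²) ≈ 3.1 units.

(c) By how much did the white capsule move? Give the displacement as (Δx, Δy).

(0.8, -2.0)

The white capsule was at about (3.1, 4.5) and moved to about (3.9, 2.5).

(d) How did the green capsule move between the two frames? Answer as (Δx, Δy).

(-0.3, 1.0)

From the two frames, the green capsule sits at roughly (1.1, 5.6) before and (0.8, 6.6) after.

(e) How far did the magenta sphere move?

3.7

From (3.5, 1.2) to (0.9, 3.9), the magenta sphere covered √(2.6² + 2.7²) ≈ 3.7 units.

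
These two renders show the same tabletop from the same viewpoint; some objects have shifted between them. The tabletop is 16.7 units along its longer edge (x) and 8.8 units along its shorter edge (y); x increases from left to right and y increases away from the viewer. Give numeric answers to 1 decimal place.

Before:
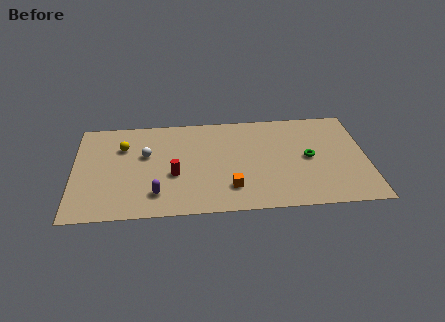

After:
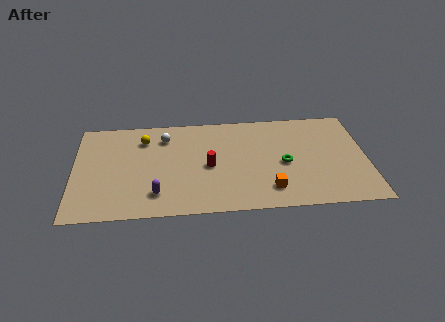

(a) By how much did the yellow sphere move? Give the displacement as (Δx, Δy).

(1.2, 0.6)

The yellow sphere started near (2.8, 6.2) and ended near (4.0, 6.8).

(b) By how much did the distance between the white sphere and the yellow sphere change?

-0.3

They were about 1.5 units apart before and 1.2 after — 0.3 units closer together.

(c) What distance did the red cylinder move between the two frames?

2.1

From (5.7, 3.5) to (7.7, 4.1), the red cylinder covered √(2.0² + 0.6²) ≈ 2.1 units.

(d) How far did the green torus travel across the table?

1.5

The green torus was near (13.4, 4.4) before and (12.0, 4.0) after, so it travelled √(1.4² + 0.4²) ≈ 1.5 units.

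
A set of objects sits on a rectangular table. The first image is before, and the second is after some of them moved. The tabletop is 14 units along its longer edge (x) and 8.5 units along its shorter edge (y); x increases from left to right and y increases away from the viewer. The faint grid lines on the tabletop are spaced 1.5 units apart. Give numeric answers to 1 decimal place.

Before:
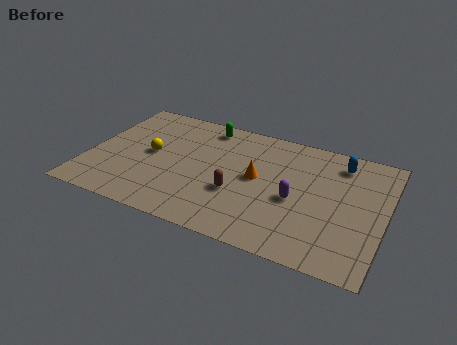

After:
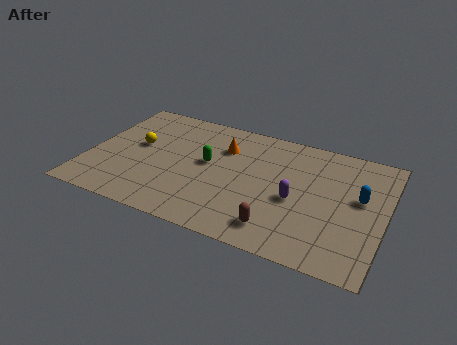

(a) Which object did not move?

the purple capsule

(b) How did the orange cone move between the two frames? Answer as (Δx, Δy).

(-1.8, 1.6)

The orange cone started near (8.0, 4.5) and ended near (6.2, 6.1).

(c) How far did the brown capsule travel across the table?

2.6

The brown capsule moved from about (7.2, 3.1) to (9.3, 1.5), a distance of √(2.1² + 1.6²) ≈ 2.6.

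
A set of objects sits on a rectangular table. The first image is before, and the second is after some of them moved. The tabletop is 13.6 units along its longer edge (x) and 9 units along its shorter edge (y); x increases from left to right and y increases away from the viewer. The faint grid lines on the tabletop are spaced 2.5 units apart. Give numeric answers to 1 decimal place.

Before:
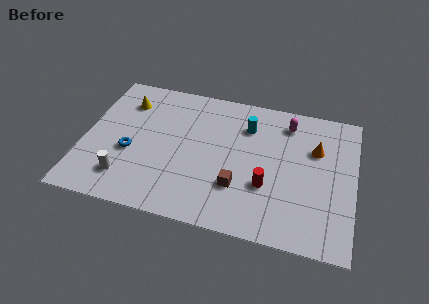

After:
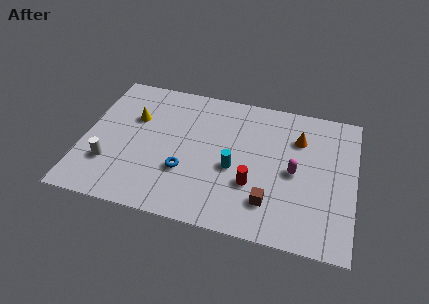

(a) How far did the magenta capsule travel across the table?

3.1

The magenta capsule moved from about (10.1, 7.4) to (10.6, 4.3), a distance of √(0.5² + 3.1²) ≈ 3.1.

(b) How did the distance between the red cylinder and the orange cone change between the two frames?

+0.4

They were about 3.7 units apart before and 4.1 after — 0.4 units further apart.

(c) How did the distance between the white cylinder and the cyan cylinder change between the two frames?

-1.2

The distance was about 7.5 in the first image and 6.3 in the second, so they moved 1.2 units closer together.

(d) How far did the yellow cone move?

1.1

From (1.9, 6.9) to (2.4, 5.9), the yellow cone covered √(0.5² + 1.0²) ≈ 1.1 units.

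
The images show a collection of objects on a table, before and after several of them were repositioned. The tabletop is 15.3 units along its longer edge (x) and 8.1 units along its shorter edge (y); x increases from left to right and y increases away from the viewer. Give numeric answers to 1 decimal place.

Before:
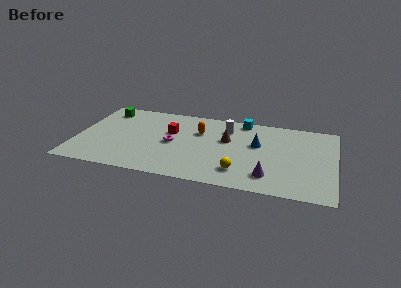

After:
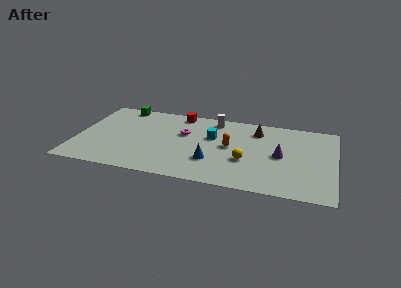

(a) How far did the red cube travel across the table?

2.1

From (5.5, 5.1) to (5.9, 7.2), the red cube covered √(0.4² + 2.1²) ≈ 2.1 units.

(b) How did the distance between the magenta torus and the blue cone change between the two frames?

-1.9

The distance was about 5.1 in the first image and 3.2 in the second, so they moved 1.9 units closer together.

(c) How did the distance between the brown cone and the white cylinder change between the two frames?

+1.5

They were about 1.2 units apart before and 2.7 after — 1.5 units further apart.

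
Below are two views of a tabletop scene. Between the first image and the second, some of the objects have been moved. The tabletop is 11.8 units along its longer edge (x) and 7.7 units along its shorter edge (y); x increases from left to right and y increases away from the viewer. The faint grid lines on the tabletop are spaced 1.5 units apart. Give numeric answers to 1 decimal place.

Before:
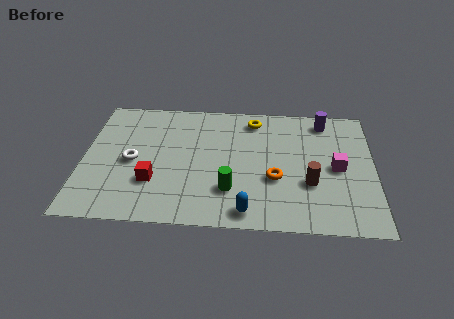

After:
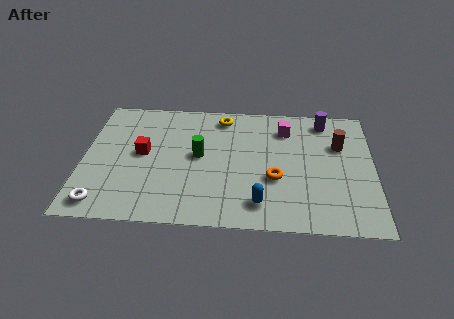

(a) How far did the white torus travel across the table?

2.8

From (2.0, 3.6) to (0.9, 1.0), the white torus covered √(1.1² + 2.6²) ≈ 2.8 units.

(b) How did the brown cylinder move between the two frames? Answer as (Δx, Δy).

(1.2, 2.4)

The brown cylinder started near (9.2, 2.7) and ended near (10.4, 5.1).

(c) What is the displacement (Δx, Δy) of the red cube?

(-0.5, 1.7)

The red cube started near (2.9, 2.4) and ended near (2.4, 4.1).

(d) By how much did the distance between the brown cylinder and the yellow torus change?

+0.6

Before: roughly 4.4 units apart; after: 5.0. That's 0.6 units further apart.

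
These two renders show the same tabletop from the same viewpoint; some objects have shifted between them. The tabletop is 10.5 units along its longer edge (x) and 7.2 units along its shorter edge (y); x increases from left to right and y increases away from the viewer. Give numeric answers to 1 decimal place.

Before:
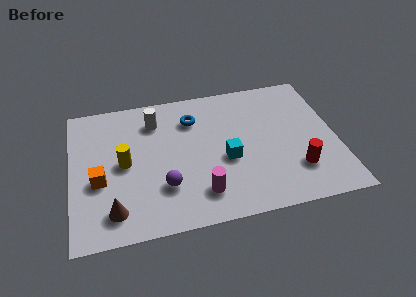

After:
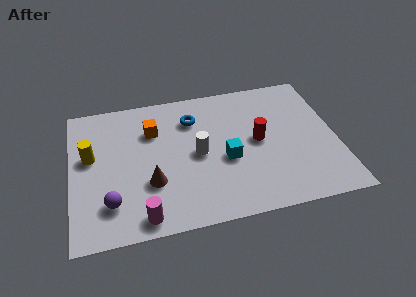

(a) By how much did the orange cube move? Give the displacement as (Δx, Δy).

(2.2, 2.2)

The orange cube started near (1.1, 2.9) and ended near (3.3, 5.1).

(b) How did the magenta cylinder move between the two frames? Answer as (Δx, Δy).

(-2.3, -0.7)

The magenta cylinder started near (5.0, 1.5) and ended near (2.7, 0.8).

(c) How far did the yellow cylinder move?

1.4

From (2.1, 3.6) to (0.8, 4.2), the yellow cylinder covered √(1.3² + 0.6²) ≈ 1.4 units.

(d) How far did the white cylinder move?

2.6

From (3.4, 5.6) to (5.0, 3.5), the white cylinder covered √(1.6² + 2.1²) ≈ 2.6 units.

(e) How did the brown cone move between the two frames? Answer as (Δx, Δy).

(1.5, 1.1)

The brown cone was at about (1.6, 1.3) and moved to about (3.1, 2.4).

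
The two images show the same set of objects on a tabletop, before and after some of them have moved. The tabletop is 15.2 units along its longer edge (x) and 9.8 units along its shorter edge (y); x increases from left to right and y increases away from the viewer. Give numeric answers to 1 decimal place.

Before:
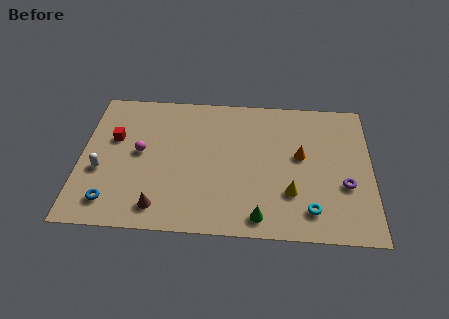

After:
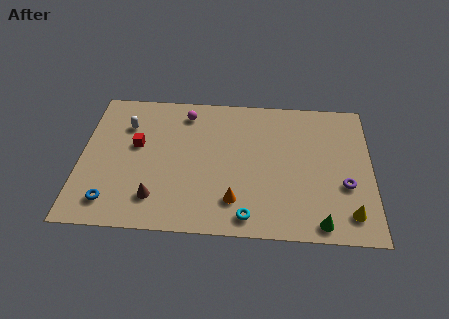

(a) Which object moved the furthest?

the orange cone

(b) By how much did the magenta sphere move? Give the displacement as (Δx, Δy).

(2.3, 3.0)

From the two frames, the magenta sphere sits at roughly (3.1, 5.2) before and (5.4, 8.2) after.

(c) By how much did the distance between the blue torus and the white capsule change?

+3.2

Before: roughly 2.2 units apart; after: 5.4. That's 3.2 units further apart.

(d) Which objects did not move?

the blue torus and the purple torus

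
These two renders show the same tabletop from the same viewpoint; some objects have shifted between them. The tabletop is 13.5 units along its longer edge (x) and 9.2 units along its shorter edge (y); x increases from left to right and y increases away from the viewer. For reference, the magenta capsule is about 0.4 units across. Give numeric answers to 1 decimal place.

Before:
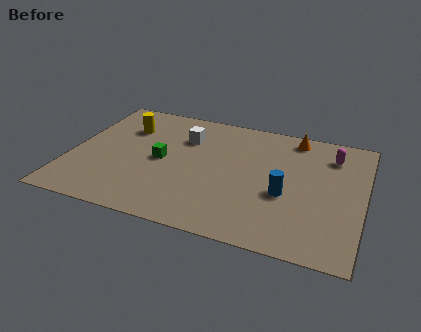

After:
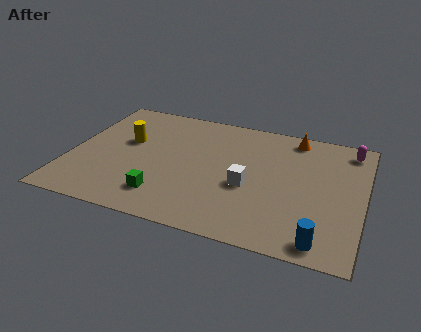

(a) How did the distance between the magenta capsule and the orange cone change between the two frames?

+0.6

Before: roughly 2.0 units apart; after: 2.6. That's 0.6 units further apart.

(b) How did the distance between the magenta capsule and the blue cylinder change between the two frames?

+3.0

They were about 4.0 units apart before and 7.0 after — 3.0 units further apart.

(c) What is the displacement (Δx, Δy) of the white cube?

(3.2, -2.8)

The white cube started near (5.1, 6.6) and ended near (8.3, 3.8).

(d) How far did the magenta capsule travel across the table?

1.1

The magenta capsule moved from about (11.9, 7.2) to (12.7, 7.9), a distance of √(0.8² + 0.7²) ≈ 1.1.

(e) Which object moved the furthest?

the white cube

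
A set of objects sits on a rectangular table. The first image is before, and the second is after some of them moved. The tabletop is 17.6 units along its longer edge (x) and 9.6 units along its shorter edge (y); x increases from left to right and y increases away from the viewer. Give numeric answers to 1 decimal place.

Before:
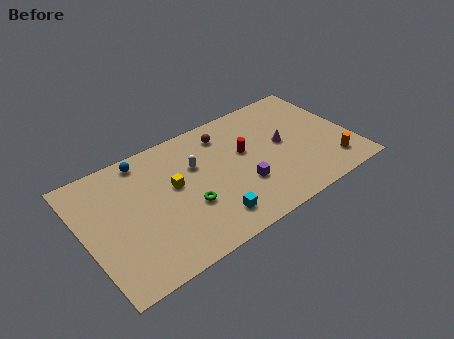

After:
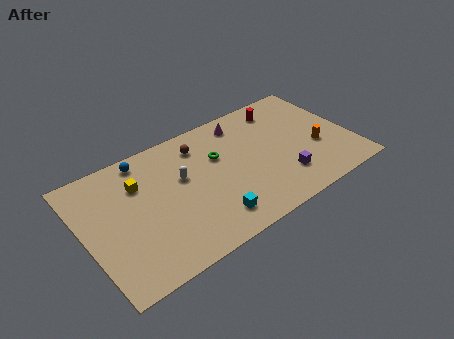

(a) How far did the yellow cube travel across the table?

2.5

From (5.9, 5.5) to (3.8, 6.8), the yellow cube covered √(2.1² + 1.3²) ≈ 2.5 units.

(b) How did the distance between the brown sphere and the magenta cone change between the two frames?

-1.4

They were about 4.4 units apart before and 3.0 after — 1.4 units closer together.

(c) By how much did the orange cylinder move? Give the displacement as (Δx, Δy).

(-0.6, 1.8)

The orange cylinder started near (15.9, 1.9) and ended near (15.3, 3.7).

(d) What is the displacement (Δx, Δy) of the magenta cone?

(-2.2, 3.0)

The magenta cone was at about (13.2, 5.1) and moved to about (11.0, 8.1).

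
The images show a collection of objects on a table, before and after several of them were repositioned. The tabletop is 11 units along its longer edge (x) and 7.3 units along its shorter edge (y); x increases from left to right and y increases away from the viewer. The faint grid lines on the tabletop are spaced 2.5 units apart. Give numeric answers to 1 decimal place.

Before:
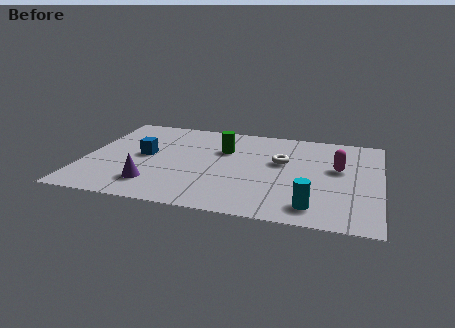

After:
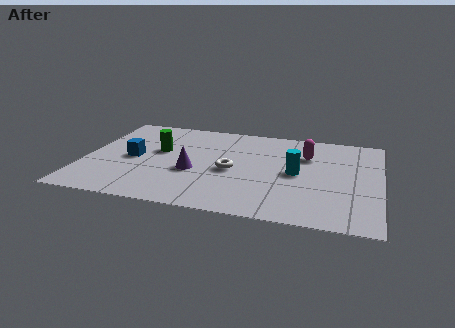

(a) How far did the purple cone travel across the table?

1.9

The purple cone was near (2.7, 1.6) before and (4.1, 2.9) after, so it travelled √(1.4² + 1.3²) ≈ 1.9 units.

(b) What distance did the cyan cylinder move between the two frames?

2.5

The cyan cylinder was near (8.6, 1.2) before and (7.9, 3.6) after, so it travelled √(0.7² + 2.4²) ≈ 2.5 units.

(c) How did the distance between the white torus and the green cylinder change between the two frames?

+0.7

The distance was about 2.3 in the first image and 3.0 in the second, so they moved 0.7 units further apart.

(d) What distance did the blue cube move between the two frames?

0.5

From (2.2, 3.8) to (1.8, 3.5), the blue cube covered √(0.4² + 0.3²) ≈ 0.5 units.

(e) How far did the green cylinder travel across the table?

2.5

The green cylinder moved from about (5.1, 4.9) to (2.7, 4.3), a distance of √(2.4² + 0.6²) ≈ 2.5.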